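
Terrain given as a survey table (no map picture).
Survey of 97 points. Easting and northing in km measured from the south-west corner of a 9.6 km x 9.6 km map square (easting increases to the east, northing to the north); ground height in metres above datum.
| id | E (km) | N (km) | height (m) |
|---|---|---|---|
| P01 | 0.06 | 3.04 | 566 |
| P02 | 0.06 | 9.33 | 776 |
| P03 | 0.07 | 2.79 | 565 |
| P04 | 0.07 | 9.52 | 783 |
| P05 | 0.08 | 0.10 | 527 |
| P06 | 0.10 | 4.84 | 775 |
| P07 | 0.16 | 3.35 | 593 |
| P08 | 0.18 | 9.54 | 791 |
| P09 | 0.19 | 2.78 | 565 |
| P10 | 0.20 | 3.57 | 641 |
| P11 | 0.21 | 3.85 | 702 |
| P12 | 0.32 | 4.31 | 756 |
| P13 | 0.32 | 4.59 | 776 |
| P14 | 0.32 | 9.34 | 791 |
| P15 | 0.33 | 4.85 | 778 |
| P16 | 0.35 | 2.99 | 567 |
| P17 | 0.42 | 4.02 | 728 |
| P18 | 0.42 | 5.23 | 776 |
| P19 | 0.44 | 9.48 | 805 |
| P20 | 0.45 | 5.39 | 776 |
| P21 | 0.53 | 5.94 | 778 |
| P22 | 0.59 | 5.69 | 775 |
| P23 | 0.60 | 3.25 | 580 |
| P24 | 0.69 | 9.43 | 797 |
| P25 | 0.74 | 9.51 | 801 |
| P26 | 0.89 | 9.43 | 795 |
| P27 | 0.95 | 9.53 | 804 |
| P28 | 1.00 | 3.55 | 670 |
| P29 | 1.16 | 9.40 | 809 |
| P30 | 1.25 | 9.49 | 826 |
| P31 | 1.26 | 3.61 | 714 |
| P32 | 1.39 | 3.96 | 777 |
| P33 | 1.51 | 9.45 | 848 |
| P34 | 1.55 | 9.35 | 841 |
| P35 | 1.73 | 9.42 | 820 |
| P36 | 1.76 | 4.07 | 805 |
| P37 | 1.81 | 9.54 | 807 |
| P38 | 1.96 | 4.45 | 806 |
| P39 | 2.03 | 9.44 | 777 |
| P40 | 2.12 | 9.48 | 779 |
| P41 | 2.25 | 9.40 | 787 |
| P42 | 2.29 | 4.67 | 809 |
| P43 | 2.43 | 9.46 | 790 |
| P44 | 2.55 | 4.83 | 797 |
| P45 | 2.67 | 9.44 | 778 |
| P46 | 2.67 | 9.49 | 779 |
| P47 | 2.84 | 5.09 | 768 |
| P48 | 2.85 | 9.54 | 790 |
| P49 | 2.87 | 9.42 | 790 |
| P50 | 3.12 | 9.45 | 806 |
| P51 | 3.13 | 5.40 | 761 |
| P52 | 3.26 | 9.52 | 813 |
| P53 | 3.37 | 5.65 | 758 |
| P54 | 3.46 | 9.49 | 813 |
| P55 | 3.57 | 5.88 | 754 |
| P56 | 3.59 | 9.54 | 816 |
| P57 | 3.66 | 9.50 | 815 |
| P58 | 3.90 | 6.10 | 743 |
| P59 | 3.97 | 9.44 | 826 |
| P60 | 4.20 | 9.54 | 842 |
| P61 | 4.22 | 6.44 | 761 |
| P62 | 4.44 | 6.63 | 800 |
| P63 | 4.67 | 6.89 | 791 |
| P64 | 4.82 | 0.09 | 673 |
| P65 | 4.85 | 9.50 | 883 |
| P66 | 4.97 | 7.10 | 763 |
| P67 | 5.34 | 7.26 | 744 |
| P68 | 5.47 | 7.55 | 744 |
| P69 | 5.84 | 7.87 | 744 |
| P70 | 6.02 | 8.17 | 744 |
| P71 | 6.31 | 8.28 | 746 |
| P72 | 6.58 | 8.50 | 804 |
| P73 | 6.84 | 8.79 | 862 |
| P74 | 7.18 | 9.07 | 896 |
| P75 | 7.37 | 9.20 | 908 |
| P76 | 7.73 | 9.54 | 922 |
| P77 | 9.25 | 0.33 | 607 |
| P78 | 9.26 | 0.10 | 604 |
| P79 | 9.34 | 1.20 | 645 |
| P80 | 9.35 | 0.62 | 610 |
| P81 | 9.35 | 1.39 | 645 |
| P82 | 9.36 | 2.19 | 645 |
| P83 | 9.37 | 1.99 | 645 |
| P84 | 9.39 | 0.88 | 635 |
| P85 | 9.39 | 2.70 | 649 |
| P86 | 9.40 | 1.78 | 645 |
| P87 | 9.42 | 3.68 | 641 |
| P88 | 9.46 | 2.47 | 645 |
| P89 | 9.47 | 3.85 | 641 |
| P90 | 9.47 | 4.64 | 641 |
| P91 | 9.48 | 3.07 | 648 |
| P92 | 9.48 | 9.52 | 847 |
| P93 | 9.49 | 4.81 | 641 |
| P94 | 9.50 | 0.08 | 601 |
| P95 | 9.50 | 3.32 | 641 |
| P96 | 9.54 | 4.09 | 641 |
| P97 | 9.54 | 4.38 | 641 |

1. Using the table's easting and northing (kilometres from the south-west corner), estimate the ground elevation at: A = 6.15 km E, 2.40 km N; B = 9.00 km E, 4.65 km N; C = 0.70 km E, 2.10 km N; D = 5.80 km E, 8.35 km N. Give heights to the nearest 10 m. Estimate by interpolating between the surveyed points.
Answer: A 690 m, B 640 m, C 590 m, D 750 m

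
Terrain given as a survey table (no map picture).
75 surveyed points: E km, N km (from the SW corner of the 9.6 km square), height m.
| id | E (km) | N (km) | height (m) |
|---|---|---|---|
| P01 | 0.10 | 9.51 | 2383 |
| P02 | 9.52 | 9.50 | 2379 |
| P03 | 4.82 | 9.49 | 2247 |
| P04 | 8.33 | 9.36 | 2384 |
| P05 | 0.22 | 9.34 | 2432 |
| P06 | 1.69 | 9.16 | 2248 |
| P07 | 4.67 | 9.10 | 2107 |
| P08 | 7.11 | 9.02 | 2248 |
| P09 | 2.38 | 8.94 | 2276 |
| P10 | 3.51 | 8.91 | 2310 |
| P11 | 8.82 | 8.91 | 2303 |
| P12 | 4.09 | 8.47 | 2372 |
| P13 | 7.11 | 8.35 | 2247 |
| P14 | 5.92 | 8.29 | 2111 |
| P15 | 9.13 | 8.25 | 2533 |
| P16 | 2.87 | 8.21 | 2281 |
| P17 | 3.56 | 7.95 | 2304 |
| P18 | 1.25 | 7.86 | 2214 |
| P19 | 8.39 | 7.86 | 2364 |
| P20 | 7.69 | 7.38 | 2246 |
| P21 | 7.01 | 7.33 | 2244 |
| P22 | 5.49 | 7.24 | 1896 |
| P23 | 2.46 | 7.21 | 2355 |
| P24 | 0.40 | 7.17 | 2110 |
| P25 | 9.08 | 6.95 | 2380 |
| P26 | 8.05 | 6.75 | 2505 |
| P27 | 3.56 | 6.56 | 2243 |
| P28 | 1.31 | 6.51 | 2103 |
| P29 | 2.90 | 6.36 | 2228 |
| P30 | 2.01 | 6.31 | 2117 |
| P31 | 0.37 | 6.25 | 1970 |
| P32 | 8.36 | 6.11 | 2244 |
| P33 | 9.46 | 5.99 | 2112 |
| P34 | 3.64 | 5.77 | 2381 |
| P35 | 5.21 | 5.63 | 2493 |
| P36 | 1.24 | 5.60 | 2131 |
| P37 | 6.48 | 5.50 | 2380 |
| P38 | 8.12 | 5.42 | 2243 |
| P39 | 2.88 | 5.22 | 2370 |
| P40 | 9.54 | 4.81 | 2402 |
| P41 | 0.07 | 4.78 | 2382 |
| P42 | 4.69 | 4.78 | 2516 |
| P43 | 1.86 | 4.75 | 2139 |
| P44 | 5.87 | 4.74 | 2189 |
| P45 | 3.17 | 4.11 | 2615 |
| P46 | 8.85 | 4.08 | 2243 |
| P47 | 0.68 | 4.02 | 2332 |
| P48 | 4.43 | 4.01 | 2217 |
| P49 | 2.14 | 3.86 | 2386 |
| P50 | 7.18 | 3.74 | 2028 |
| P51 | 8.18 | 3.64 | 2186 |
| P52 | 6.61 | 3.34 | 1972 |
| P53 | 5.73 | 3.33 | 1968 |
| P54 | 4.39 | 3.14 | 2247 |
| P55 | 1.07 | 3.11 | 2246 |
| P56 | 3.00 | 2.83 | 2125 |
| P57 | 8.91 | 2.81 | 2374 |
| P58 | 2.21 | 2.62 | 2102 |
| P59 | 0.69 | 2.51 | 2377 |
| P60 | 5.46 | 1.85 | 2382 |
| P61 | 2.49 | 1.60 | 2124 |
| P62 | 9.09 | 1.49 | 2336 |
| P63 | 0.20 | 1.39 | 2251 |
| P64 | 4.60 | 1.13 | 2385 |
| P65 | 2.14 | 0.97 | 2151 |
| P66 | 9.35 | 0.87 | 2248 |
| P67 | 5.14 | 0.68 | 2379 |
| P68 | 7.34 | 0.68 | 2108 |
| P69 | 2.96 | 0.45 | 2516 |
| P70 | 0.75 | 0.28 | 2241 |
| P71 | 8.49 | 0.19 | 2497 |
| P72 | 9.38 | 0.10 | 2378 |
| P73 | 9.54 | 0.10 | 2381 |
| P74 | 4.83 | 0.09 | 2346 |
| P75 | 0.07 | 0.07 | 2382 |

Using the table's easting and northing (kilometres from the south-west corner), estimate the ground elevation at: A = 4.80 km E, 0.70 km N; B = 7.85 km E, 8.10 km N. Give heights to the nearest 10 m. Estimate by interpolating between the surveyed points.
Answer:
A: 2380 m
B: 2380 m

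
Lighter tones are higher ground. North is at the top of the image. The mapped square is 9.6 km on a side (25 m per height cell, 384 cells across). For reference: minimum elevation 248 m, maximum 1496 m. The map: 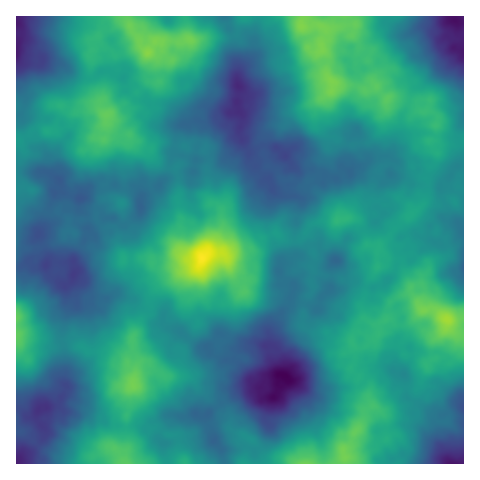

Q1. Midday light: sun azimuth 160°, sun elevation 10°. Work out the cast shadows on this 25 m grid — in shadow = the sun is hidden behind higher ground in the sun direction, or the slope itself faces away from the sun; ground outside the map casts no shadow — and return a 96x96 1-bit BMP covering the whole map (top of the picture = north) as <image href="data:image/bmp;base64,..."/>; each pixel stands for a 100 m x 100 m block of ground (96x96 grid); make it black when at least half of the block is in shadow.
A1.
<image width="96" height="96" href="data:image/bmp;base64,Qk2+BAAAAAAAAD4AAAAoAAAAYAAAAGAAAAABAAEAAAAAAIAEAAATCwAAEwsAAAIAAAAAAAAA////AAAAAAA3OAAAcGP6H/AAwAAY/AIf//////gAAAAZ/4Af//////gAAAAH/4Ef//+f//wAAAAH//+P+/8P//4AAAAH///48OYf//8AAAAP///w8Ab///8AAABP///h/gH///+AYABv//8B/x/////AAABv//4B/9/////AAAAP//wB/n/////AAAAP//gAxD/////AAAAP//AAAB/////jAAAP/+AAAB/////ngAAH/+AAAA/////hAAAD//AAAA/////wAAAB//gAAA/////2AAAB//8AAAf////+OAAB//+AAAP///xwOAAB///A8AH///wQAAAA/3/B/gD///gAAAAAfv/B88z///EAAAAAGH/f5+B//8AABwAAAH8/w8D//8AAB4AAAP8/w4D//7wABgAADf8f+AD//jwAAAAAH/8feAD//nwAAAAAP/+OcAB//A8AAAAAf//HoAA/wf8AAMAJ///kAAAfAf8AAcAP///gAAAIO/+MAAAP///gAAAAOf/+EDjN///wAAAAO///AD/o///gAAAAP//+AX/w///gAAAAPf//C//5///AAAAAGf//j/////+AAAAAHP//7/////8AAAAAHH////////8AAAAACH/v//////4AAAAAAD/D//////wAAAAAAj+D//7///gAAAAAAD+A//z///ABgAAAAD+Y//j3//QBggAABD4Y//hjv/57ngAAAB4Af/AAP////4AAAAwA//gAB/////wYAADA//gcA/////9wAAH8f+APAf/////wAAH+f8AGgf/////+DAH/P4AA6f//////fAB/D8gA4H//////PgAfBEAAQH////3/n/gfwAAAN3////3////D4AAAJHv///n///+D8AABh/H///n///+AdgAB/6f///j///+APwAB5/////z///+eXgwAwf////7//////hw4AP///////////gg8AB///////////AR8EAh/////////8AR4AAB////////z4gIAAAA////+///54AIAAAA////9////wAAAAAAH///5//+cgAAAAAAD///x/+IAAAAADAAD///5/4AAAAAAHAAH///h/4AAAAAAHAAH//fgHgHgAQCAH6An//fwBABAA4HgH4GP///wAAAAAQP/B4HP//v8AAAAAAP/g8Dv/+f/gAAAAMD/AIAH/4f/AAAAAAD8ADAAegf+wAAAADD4GHwAAAD++AAAASD/+D9AAAD+/gAAAAP///8AAAB//4AAB4D///cAAAD//4ADz+P///JAAAH/fgAB7/////8AAAAGfABgT/////+CAAAAOA/0B/////jAAAAANh/4B/////AAAAAAB9l+H////gAAAAAAMGA+/////AAAAAAOIAAA/////AAAQAAOAAAB////+gAQAAAAaAAB//7/8ACYAAAABgAJ//z/4AAQAAAABgAf//j//wAP/wAAAIAP//j//8Av//4AAAAE//P//8AP//AAAAAAP////4C///gAOOgADn///gH///4APPCAAAI="/>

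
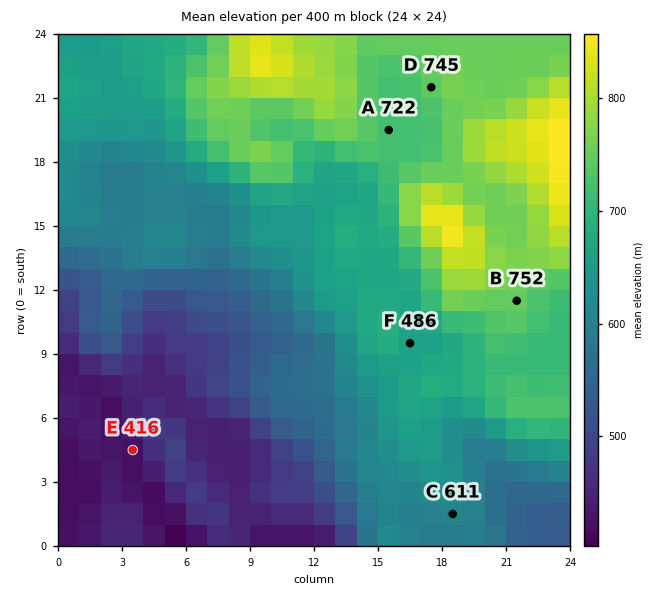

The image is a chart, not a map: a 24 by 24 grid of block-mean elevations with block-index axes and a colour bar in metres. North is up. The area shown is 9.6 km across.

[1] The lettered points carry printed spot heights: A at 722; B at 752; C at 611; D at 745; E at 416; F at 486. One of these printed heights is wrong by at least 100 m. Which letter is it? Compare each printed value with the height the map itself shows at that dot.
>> F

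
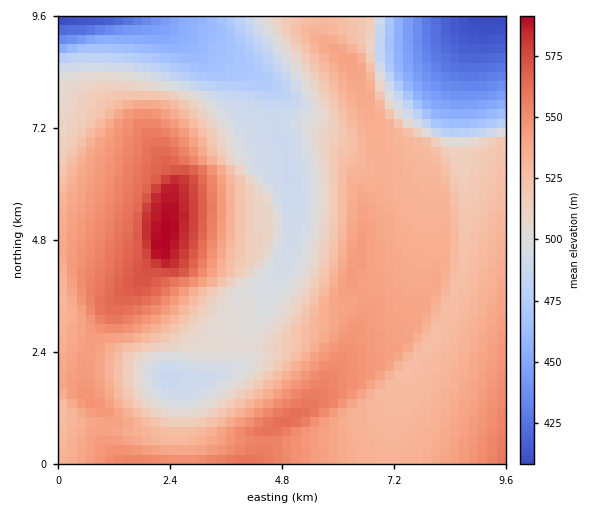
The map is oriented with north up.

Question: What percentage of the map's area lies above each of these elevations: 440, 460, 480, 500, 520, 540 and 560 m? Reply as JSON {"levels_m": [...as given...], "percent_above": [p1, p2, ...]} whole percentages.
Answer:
{"levels_m": [440, 460, 480, 500, 520, 540, 560], "percent_above": [96, 92, 88, 77, 62, 27, 6]}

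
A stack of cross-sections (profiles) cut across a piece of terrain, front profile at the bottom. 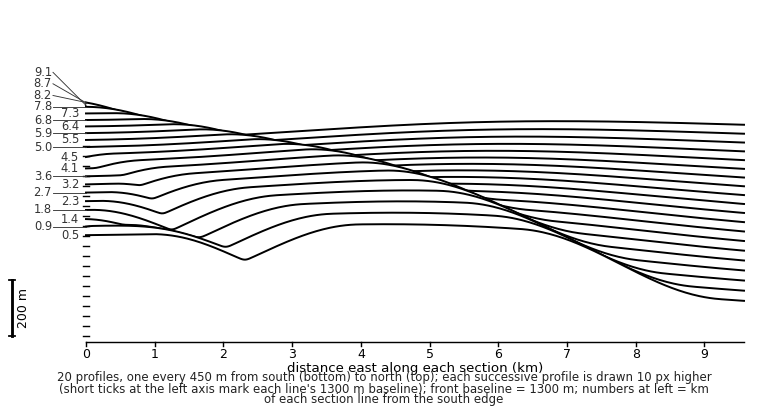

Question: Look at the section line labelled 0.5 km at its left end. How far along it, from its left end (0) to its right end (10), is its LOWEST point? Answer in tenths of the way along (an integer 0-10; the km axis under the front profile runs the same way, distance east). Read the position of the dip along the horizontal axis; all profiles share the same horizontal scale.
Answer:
10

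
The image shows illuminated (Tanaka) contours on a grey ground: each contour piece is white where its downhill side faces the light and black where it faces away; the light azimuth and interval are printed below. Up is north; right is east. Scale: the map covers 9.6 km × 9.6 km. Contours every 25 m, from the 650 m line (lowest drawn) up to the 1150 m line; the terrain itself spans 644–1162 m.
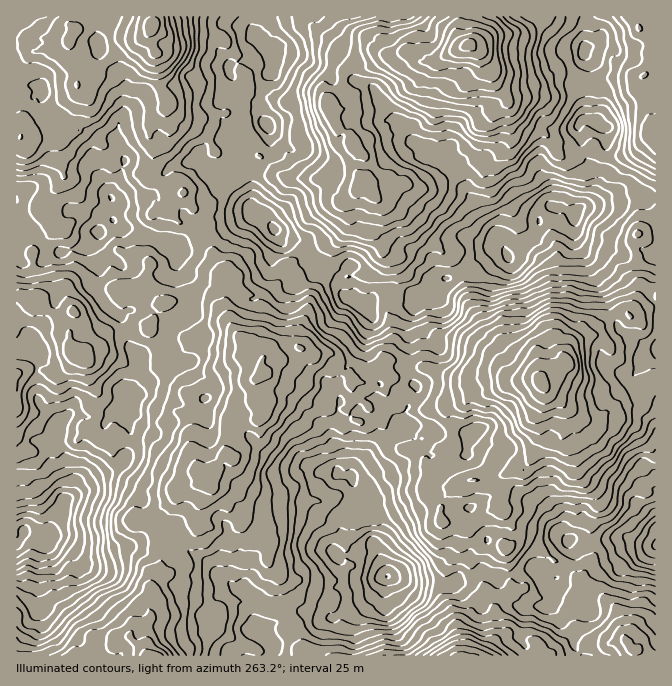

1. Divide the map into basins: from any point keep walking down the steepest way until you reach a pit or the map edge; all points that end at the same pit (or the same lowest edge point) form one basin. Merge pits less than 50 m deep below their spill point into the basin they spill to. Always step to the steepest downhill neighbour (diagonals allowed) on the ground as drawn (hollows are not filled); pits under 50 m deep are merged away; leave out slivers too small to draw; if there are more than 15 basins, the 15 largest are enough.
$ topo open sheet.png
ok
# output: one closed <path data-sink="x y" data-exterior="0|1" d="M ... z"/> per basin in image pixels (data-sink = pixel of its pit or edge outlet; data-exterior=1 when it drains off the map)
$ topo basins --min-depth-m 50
<path data-sink="575 215" data-exterior="0" d="M635 16l-96 0-1 4-13 11-25 3-22 10-10 0-21 10-9 7-18 0-12-8-18 1-9-19 1-19-72 0 1 7 28 25 6 11 9 6-10 8-1 14-14 15 0 6 7 17 15 12 5 11 7 7-4 7 0 11 4 5 0 5-17 20 2 22-9 13-14 10-13 15-5 1-9 9-3 8-10 0-7 3-12 13-3 8-2 27-3 8-7 7 9 6 3 4-2 6 2 9 5-3 7-8 13-10 12-3 27 18 20 8 5 9 2-2 8 2 15-14 5 0 10 9 15-9 8-1 15 0 27 10 13-2 8 2 14-5 15 6 33 2 7-8 13-2 7-3 2-3-3-5 0-7 5-8 8-6 13-5 15-16 10-5 10 0 3 3 5 0 20-10 1-178-12-20-5-20 4-11 13-7 0-32-17-10z"/><path data-sink="17 545" data-exterior="1" d="M205 291l-11 0-17 10-12 2-9 9-6 17-8-3-20 7-12 0-12 13-11 5-5 5-7-3-6-10 0-11 5-12 0-9-7 3-12 0-20-15-11-3-8 1 1 359 129-1-2-5-15-15 6-7 9-4 7-9-3-7 0-8 5-10 0-6 5-7 3-20 9-6 7-10 13-5 4-4 4-7 1-22 10-20 0-6 15-21 3-2 7 4 11-12 13-8 1-20 4-3 0-5-7-15 0-15 7-7-2-8 2-8-29-25-10-19z"/><path data-sink="388 577" data-exterior="0" d="M282 361l-7 0-19 19 0 15 7 15 0 5-4 3-1 20-13 8-11 12-7-4-6 4-3 9-9 10 0 6-10 20-1 22-4 7-4 4-13 5-7 10-9 6-3 20-5 7 0 6-5 10 0 8 3 7-7 9-10 5-5 8 15 13 3 6 315 0-1-28 15-24 6-6 6 1 6 9 1 6 3-10 13-9 0-21-5-17 0-9-2-2-9 3-13 0-6-5-7-14-9-9-18 2-1-16 12-20-13-3-4-11-10-6-2-7-9-9-11-2-16-17-7-14-13-10-8 13-8-3-5-10-2 1-13-1-4-5-1-12-19-7-10-13z"/><path data-sink="655 545" data-exterior="1" d="M655 388l-7 0-5 12-4 4-14 2-10 7-10 1-5 5-20-1-30-25-6-3-1 15-5 12 1 21-10 24-5 7-10 0-10 8 0 16-6 16-6 0-22 12-9 1 8 8 7 14 6 5 13 0 9-3 2 2 0 9 5 17 0 21-13 9-2 10-2 0-3-12-9-4-19 26-2 11 3 21 192-1z"/><path data-sink="98 232" data-exterior="0" d="M149 33l-12 8-12 0-7 3-7 9-3 8-13 10-11 0-3 2-3 9 1 13-6 18-10 14 1 8-2 4-8 2-2-2-36-1 0 157 19 4 20 15 12 0 7-3 0 9-5 12 0 11 4 7 9 6 7-24 15-12 2-5 13-15 5-11 31 14 22-2 12-8 16-2 23 26-4-12 2-25-7-15-5-8-16-15-4-9-14-10-9-11 3-10 9-9-9-2-23-13 2-28 3-8-7-7 0-5 7-12 12-11 1-5-10-14-3-35z"/><path data-sink="272 62" data-exterior="0" d="M308 16l-154 0-5 22 7 15 3 35 9 10 1 7 15 13 23 0 18-5 14 6 4 4 5 15 8 15 22 21 7 4 37 1 23 12 9 0 9-9-4-9 0-11 4-7-7-7-5-11-15-12-7-17 0-6 14-15 1-14 10-8-9-6-6-11-28-25z"/><path data-sink="274 228" data-exterior="0" d="M260 156l-16 12-19 3 1 12-3 7-13 13-17 5 11 12 5 10 5 28 12 22-2 25 4 13 6 14 16 14 8-6 3-8 2-27 3-8 12-13 7-3 10 0 3-8 9-9 5-1 13-15 14-10 9-13-2-22 12-13-13 1-23-12-37-1-7-4z"/>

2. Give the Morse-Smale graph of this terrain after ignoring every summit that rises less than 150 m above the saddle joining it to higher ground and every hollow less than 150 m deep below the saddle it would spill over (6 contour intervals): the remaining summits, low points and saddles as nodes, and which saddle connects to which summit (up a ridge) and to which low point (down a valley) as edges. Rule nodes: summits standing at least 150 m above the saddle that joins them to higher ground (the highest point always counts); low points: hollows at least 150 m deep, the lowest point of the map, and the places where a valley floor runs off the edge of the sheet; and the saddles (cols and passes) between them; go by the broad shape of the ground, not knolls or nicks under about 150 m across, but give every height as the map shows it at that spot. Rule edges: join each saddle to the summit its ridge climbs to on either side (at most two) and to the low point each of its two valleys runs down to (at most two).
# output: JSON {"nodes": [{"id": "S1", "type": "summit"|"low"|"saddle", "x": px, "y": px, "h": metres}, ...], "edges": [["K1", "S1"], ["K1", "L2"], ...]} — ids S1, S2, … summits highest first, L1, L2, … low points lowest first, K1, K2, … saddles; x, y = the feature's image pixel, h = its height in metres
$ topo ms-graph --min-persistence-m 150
{"nodes": [
{"id": "S1", "type": "summit", "x": 468, "y": 45, "h": 1162},
{"id": "S2", "type": "summit", "x": 540, "y": 383, "h": 1143},
{"id": "S3", "type": "summit", "x": 152, "y": 25, "h": 1091},
{"id": "S4", "type": "summit", "x": 152, "y": 655, "h": 1071},
{"id": "S5", "type": "summit", "x": 460, "y": 655, "h": 1065},
{"id": "L1", "type": "low", "x": 17, "y": 545, "h": 644},
{"id": "L2", "type": "low", "x": 655, "y": 547, "h": 645},
{"id": "L3", "type": "low", "x": 388, "y": 577, "h": 649},
{"id": "L4", "type": "low", "x": 575, "y": 215, "h": 687},
{"id": "K1", "type": "saddle", "x": 167, "y": 540, "h": 938},
{"id": "K2", "type": "saddle", "x": 407, "y": 370, "h": 890},
{"id": "K3", "type": "saddle", "x": 127, "y": 332, "h": 884},
{"id": "K4", "type": "saddle", "x": 408, "y": 398, "h": 881},
{"id": "K5", "type": "saddle", "x": 510, "y": 575, "h": 848},
{"id": "K6", "type": "saddle", "x": 247, "y": 133, "h": 839},
{"id": "K7", "type": "saddle", "x": 280, "y": 617, "h": 831},
{"id": "K8", "type": "saddle", "x": 317, "y": 260, "h": 818}],
"edges": [["K1", "S4"], ["K1", "L1"], ["K1", "L3"], ["K2", "S2"], ["K2", "S4"], ["K2", "L4"], ["K3", "S4"], ["K3", "L1"], ["K3", "L4"], ["K4", "S2"], ["K4", "S4"], ["K4", "L3"], ["K4", "L4"], ["K5", "S2"], ["K5", "S5"], ["K5", "L2"], ["K5", "L3"], ["K6", "S1"], ["K6", "S3"], ["K6", "L4"], ["K7", "S4"], ["K7", "S5"], ["K7", "L3"], ["K8", "S1"], ["K8", "S4"], ["K8", "L4"]]}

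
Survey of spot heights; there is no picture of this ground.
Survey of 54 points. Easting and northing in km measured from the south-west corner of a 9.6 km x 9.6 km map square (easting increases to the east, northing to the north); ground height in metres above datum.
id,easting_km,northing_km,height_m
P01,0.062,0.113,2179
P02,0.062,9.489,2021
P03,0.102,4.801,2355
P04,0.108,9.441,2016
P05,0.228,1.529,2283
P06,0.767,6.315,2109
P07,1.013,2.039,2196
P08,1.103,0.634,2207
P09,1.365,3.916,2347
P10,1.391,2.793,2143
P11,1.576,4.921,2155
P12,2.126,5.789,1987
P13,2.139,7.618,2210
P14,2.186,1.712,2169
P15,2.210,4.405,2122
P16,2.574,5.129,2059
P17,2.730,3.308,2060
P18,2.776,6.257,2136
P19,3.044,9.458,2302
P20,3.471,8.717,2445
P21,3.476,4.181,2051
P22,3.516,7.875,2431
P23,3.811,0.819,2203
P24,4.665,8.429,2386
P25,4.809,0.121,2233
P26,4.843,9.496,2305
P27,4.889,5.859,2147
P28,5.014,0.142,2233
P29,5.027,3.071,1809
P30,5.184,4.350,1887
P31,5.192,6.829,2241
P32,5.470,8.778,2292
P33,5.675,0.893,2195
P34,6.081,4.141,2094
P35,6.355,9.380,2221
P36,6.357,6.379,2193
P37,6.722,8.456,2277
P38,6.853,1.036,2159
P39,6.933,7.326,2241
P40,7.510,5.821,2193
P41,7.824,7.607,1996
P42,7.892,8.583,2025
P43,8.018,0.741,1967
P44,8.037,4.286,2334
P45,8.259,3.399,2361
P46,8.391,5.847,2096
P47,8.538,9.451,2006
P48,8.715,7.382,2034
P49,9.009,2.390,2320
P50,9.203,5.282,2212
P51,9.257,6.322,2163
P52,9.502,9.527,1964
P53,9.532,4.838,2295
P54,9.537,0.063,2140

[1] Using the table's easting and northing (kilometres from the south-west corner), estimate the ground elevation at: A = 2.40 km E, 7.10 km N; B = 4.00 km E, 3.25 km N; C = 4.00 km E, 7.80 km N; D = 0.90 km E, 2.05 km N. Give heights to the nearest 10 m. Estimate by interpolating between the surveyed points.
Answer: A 2230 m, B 1950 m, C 2450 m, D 2210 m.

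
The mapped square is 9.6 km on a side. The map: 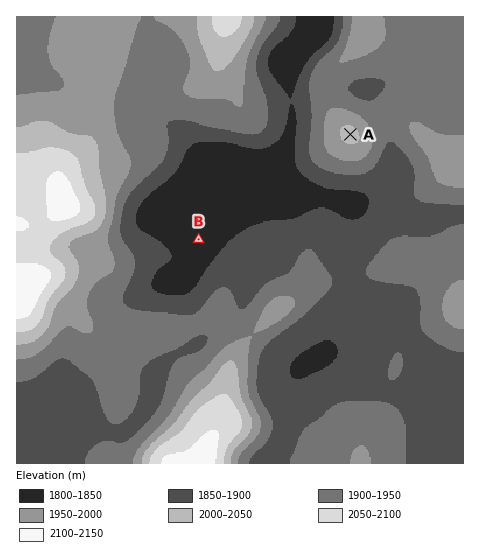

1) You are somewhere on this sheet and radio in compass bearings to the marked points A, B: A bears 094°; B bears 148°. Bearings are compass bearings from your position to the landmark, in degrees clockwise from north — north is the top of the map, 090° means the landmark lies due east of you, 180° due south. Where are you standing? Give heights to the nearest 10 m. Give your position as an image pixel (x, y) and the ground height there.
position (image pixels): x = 123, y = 119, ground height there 1930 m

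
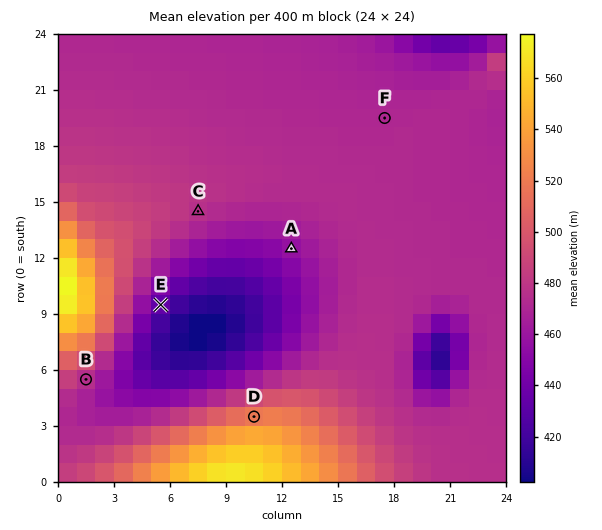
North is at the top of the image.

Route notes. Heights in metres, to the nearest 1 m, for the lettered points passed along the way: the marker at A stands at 457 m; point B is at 475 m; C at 477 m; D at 519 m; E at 434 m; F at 471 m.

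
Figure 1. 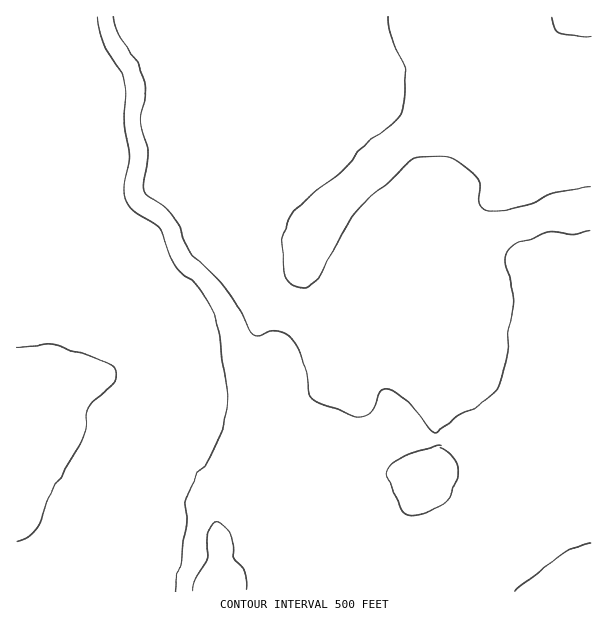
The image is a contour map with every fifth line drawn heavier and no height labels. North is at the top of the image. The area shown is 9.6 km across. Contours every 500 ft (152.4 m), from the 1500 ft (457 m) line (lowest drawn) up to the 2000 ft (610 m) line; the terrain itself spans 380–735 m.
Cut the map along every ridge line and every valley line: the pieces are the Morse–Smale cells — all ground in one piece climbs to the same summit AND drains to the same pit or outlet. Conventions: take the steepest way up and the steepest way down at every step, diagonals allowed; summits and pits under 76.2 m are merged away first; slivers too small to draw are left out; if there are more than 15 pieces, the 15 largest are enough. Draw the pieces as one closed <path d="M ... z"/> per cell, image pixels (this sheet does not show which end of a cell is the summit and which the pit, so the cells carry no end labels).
<path d="M362 16l-346 1 0 252 107 1 6-4 14-1 7 5 10 15 3 6 1 241 0-38 44-107 2-2 44-5-2-14 0-15 6-27 0-22-11-30 0-6 9-18 3-30 9-21 20-21 18-12 10-9 8-20 0-13 12-26 31-25 1-8z"/><path d="M143 265l-14 1-6 4-107 0 1 322 126 0 19-28 2-13-1-260-13-21z"/><path d="M560 272l-6 4-12 12-7 26 0 19 1 6 11 14-1 6-16 16-12 24-30 29-5 8-45 4-2 22-4 12-6 7-22-5-24-8-7-7-3-9 0-11-2-2-14 3-19 0-16 13 1 3 18 14 14 4-8 7-4 20 2 39-6 50 256-1 0-288-17-19z"/><path d="M443 114l-6 0-20 18-24 16-24 26-18 13-35 41-10 23-4 9 0 12 5 25 3 6 0 11-15 10 15 18 35 34 32-15 26-7 1-10 5-9-25-10-12-13-10-19 0-17 32-49 25-22 6-3 10 3 39 35 14-2 18-9 22-6 21-9 43-7-1-49-27-1-84-36z"/><path d="M483 16l-121 1 6 51-5 6-18 12-9 10-11 21-1 18-8 20-10 9-18 12-20 21-9 21-3 30-9 18 5 10 28 26 14 22 16-10 0-11-3-6-5-25 0-12 14-32 35-41 18-13 24-26 24-16 20-18 34 4 90 38 3-1-12-9-36-14-23-22-11-14-4-10 0-8 6-22z"/><path d="M428 202l-9 3-25 22-32 49 0 17 10 19 12 13 25 10-7 20-25 6-33 16 17 30 8 32 18 0 11-5 9 0 12 5 16 0 4-46-9-7 22 0 10-2 13-9-1-15-16-17-17-11-20-3 20-7 7-7 8-16 12-13 19-5-11-39-33-31z"/><path d="M591 208l-42 6-21 9-22 6-18 9-13 2 5 9 2 20 5 12-19 5-12 13-8 16-7 7-20 7 16 2 13 6 20 19 5 9 0 10-4 4-19 7-19 1 6 6-3 26 1 20 46-3 5-8 30-29 12-24 17-19 0-3-11-14-1-25 6-23 13-15 6-4 3 2 29 28z"/><path d="M591 16l-107 1 0 39-6 22 0 8 4 10 11 14 23 22 36 14 20 12 20 0z"/><path d="M254 380l-44 5-2 2-44 107-1 66-5 10-14 20 0 2 68-1 5-18 0-49-3-21 8-20 19-30 13-30z"/><path d="M272 418l-14 0-4 2-2 12-11 21-24 39-3 11 3 21 0 49-4 19 79-1 3-24-1-13-11-44-12-31z"/><path d="M294 324l-6 6-10 17-4 18-2 52 3 3 21 0 0 12 5 9 17 16 8-9 9-6 19 0 14-3 0-4-7-28-17-32-34-33z"/><path d="M318 457l-16 17-26 15 7 21 11 44 1 13-3 12 1 13 42 0 5-23 0-66 4-20 8-7-14-4z"/><path d="M249 272l9 30 0 22-6 27 1 24 2 5 7 1 11 25 1-41 4-18 16-24-14-21-14-12z"/><path d="M407 434l-9 0-11 5-18 0 4 22 13 9 28 10 12 1 6-7 4-12 2-22-19-1z"/><path d="M273 418l-2 17 0 44 3 9 2 0 26-14 16-18-17-15-5-9 0-12z"/>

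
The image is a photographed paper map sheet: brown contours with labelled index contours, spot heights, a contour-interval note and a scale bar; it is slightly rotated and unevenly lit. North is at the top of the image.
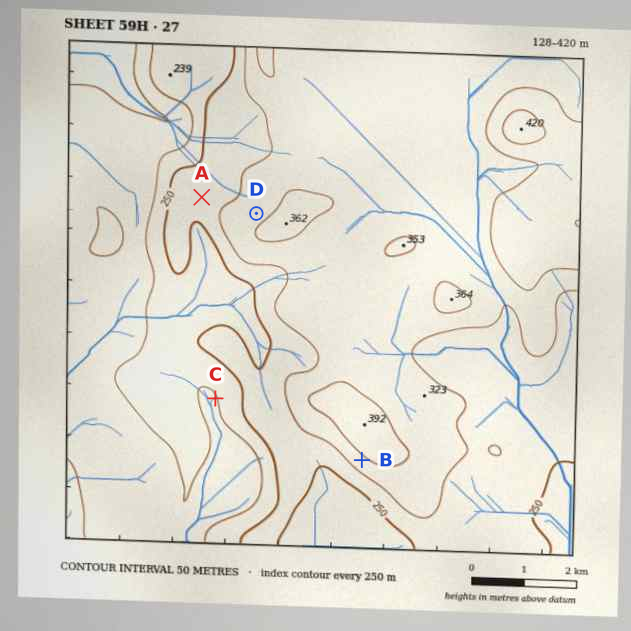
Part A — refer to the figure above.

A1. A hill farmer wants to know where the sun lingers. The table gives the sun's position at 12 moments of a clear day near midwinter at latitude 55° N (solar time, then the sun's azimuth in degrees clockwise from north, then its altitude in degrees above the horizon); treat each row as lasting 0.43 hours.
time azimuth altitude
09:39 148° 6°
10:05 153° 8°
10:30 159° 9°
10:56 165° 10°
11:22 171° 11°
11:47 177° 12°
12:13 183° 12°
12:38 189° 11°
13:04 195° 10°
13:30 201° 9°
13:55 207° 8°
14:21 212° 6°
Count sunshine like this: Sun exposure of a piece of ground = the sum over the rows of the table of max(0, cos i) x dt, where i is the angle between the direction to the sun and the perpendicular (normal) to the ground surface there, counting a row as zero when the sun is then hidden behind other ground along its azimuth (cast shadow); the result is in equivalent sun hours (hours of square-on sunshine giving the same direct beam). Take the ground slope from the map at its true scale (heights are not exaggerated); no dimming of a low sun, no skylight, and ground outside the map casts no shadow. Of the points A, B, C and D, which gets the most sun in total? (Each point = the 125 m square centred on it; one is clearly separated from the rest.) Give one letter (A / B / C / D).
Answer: B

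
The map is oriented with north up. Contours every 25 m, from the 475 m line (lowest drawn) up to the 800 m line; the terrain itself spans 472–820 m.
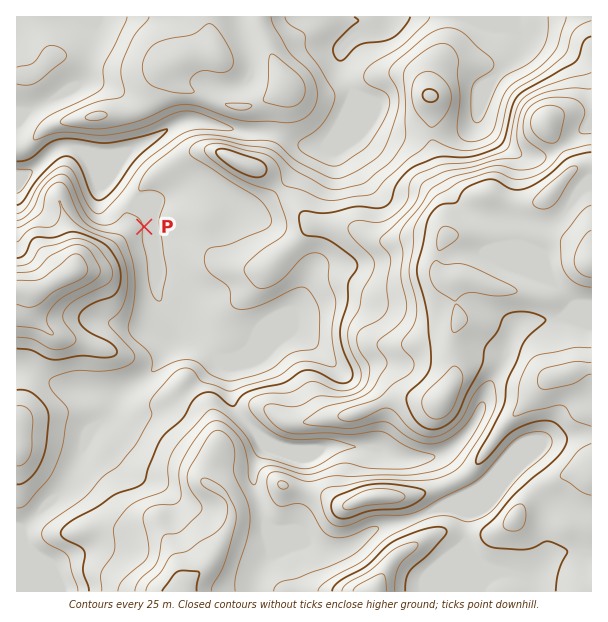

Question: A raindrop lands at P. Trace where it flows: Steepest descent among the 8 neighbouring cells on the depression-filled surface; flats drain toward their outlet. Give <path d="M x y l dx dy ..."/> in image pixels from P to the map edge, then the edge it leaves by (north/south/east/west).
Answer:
<path d="M144 227l2 0 0-18-30-30-12 0-30-30-6-3-9 1-3 3-2 0-18 18-1 0-5 5-3-2-10 0"/>
exit: west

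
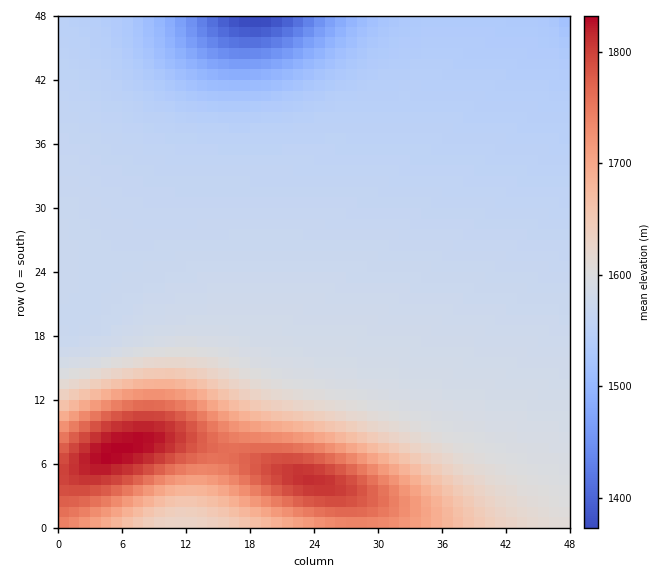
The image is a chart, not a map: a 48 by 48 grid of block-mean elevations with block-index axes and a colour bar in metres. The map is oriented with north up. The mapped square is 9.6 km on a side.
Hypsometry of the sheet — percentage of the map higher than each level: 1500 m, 96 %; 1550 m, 80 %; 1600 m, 25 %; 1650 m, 17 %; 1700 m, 13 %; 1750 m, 8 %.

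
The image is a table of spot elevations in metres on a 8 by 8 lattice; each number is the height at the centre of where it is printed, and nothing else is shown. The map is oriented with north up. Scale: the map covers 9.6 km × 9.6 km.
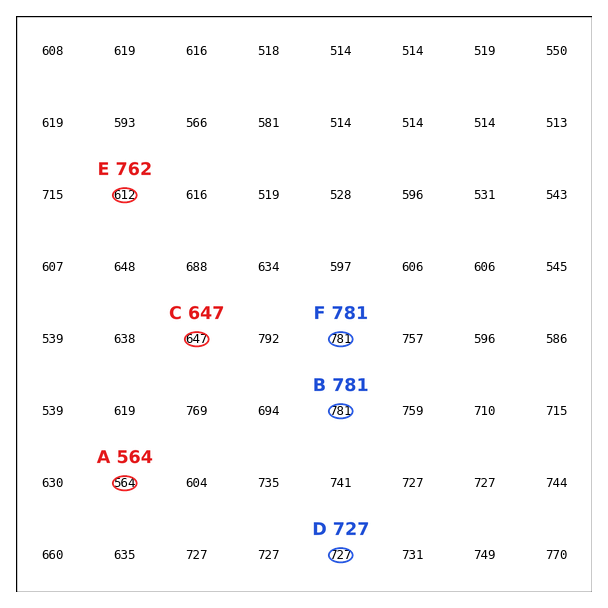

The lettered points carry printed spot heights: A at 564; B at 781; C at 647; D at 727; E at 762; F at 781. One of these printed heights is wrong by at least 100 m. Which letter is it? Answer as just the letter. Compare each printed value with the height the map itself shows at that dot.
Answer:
E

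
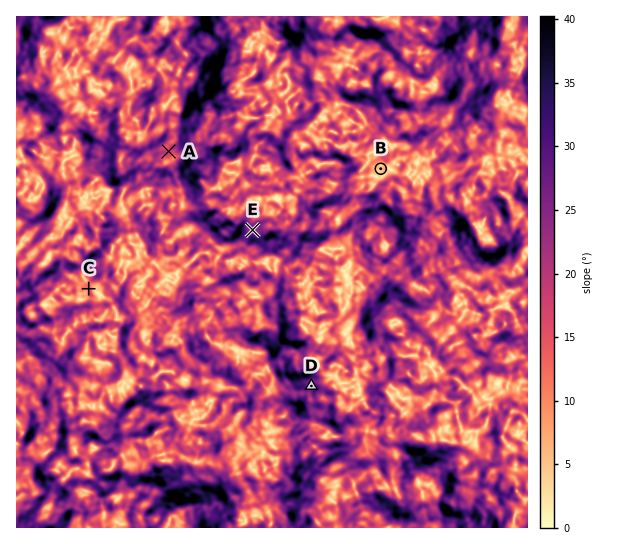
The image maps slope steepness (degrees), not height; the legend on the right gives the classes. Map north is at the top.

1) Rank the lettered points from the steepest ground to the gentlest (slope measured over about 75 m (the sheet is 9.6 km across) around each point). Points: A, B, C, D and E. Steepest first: D E A C B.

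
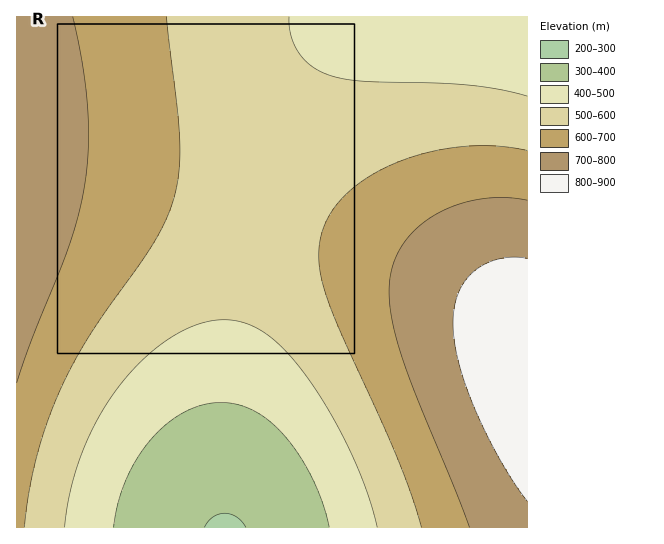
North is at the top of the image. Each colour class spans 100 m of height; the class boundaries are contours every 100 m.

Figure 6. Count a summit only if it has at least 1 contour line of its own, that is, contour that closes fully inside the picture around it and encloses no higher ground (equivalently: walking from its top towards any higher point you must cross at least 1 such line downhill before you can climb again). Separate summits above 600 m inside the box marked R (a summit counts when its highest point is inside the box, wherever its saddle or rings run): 0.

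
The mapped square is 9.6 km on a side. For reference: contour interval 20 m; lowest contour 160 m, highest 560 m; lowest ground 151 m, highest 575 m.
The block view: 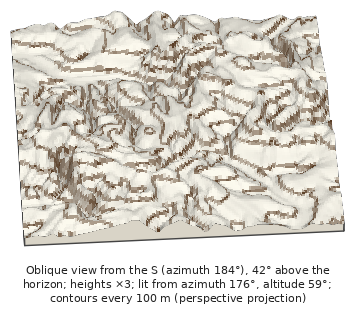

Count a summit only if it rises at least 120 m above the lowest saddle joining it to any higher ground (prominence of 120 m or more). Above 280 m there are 2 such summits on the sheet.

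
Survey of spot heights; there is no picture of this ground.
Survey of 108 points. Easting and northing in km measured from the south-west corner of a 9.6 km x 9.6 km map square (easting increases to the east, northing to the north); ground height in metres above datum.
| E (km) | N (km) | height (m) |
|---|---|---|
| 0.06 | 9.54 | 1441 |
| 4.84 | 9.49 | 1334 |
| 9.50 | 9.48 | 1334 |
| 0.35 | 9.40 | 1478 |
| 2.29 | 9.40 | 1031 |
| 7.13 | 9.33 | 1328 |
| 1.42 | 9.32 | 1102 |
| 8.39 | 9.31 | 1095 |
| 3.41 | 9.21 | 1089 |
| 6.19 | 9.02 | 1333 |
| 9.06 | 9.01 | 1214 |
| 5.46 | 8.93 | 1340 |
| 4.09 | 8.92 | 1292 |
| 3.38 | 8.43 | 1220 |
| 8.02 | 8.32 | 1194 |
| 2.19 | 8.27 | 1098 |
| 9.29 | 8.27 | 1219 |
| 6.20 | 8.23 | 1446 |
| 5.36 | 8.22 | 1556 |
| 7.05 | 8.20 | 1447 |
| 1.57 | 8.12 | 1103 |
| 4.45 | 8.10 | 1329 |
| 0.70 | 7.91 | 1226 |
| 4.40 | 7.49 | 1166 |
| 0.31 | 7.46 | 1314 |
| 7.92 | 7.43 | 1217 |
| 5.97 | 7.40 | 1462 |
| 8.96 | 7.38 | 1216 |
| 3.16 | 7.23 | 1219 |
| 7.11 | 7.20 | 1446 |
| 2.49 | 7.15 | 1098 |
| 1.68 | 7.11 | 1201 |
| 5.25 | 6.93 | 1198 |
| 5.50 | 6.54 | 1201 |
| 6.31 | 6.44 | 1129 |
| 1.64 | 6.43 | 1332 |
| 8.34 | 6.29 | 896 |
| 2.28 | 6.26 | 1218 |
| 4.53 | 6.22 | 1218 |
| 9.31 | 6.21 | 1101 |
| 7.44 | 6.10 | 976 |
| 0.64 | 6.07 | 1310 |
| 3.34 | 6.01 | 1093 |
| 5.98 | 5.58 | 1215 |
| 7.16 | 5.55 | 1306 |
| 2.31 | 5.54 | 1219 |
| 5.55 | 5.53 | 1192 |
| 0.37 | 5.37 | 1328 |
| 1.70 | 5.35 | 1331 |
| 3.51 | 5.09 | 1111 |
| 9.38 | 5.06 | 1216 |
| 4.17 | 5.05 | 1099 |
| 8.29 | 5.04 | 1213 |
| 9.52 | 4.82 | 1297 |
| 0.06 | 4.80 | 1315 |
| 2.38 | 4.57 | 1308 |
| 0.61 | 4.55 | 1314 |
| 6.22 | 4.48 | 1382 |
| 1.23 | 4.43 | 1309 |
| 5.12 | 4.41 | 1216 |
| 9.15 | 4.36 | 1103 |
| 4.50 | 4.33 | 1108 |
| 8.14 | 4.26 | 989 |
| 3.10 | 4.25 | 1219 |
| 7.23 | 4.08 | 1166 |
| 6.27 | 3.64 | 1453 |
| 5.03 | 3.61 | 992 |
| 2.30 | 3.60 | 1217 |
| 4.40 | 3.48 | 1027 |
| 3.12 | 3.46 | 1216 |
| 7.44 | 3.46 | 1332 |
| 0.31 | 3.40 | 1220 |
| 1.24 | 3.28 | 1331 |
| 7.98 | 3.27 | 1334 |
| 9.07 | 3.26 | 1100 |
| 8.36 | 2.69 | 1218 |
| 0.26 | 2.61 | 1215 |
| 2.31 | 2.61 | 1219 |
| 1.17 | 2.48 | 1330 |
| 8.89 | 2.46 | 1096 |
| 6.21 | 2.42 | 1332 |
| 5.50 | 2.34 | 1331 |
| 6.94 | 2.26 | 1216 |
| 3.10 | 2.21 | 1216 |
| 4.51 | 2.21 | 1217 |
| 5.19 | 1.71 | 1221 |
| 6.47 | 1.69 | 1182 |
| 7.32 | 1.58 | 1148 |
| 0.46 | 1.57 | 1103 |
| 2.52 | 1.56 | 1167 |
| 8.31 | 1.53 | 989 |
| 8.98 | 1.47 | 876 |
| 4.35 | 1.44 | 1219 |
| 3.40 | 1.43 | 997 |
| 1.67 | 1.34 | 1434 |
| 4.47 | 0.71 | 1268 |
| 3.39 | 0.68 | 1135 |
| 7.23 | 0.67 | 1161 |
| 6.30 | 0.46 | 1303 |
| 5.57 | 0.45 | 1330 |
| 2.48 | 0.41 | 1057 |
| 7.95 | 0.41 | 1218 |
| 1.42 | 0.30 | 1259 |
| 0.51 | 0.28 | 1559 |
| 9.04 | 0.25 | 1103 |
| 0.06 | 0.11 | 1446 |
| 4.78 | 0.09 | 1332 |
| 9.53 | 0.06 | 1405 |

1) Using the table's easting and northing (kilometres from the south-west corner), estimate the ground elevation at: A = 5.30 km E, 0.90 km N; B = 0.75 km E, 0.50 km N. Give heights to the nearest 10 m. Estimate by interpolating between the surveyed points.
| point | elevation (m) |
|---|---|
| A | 1220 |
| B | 1450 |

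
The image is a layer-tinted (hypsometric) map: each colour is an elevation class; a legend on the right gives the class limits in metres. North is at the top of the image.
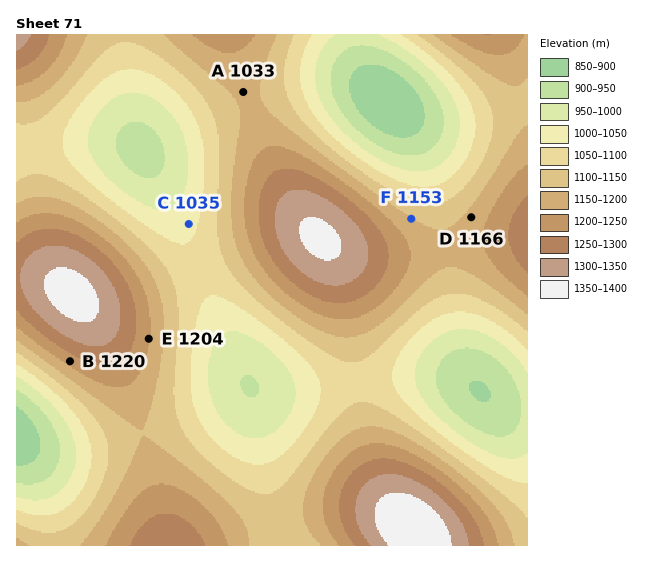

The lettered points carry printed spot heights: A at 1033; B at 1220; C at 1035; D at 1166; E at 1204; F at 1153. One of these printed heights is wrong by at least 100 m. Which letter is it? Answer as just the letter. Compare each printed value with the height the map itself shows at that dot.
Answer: A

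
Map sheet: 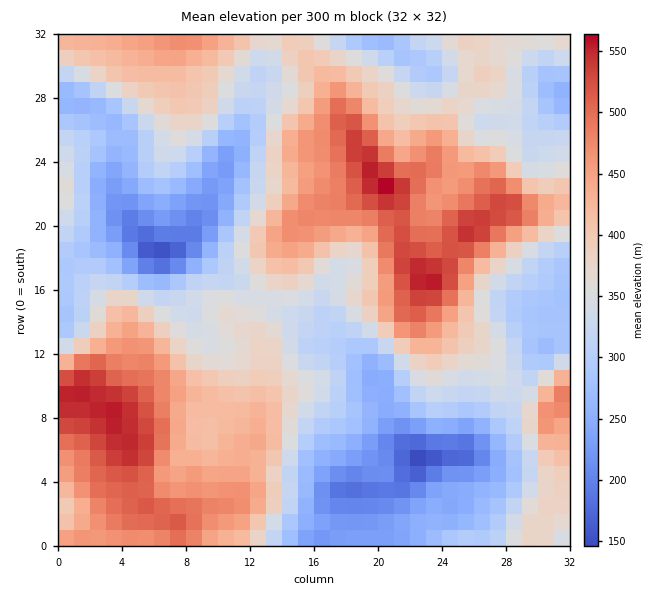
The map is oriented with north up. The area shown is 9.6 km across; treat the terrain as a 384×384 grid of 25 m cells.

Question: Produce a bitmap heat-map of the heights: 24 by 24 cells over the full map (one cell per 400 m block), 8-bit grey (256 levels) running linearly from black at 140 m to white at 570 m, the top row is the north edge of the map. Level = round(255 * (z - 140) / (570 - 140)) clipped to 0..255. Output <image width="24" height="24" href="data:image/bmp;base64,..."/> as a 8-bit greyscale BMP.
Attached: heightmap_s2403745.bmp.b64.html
<image width="24" height="24" href="data:image/bmp;base64,Qk12BgAAAAAAADYEAAAoAAAAGAAAABgAAAABAAgAAAAAAEACAAATCwAAEwsAAAABAAAAAAAAAAAAAAEBAQACAgIAAwMDAAQEBAAFBQUABgYGAAcHBwAICAgACQkJAAoKCgALCwsADAwMAA0NDQAODg4ADw8PABAQEAAREREAEhISABMTEwAUFBQAFRUVABYWFgAXFxcAGBgYABkZGQAaGhoAGxsbABwcHAAdHR0AHh4eAB8fHwAgICAAISEhACIiIgAjIyMAJCQkACUlJQAmJiYAJycnACgoKAApKSkAKioqACsrKwAsLCwALS0tAC4uLgAvLy8AMDAwADExMQAyMjIAMzMzADQ0NAA1NTUANjY2ADc3NwA4ODgAOTk5ADo6OgA7OzsAPDw8AD09PQA+Pj4APz8/AEBAQABBQUEAQkJCAENDQwBEREQARUVFAEZGRgBHR0cASEhIAElJSQBKSkoAS0tLAExMTABNTU0ATk5OAE9PTwBQUFAAUVFRAFJSUgBTU1MAVFRUAFVVVQBWVlYAV1dXAFhYWABZWVkAWlpaAFtbWwBcXFwAXV1dAF5eXgBfX18AYGBgAGFhYQBiYmIAY2NjAGRkZABlZWUAZmZmAGdnZwBoaGgAaWlpAGpqagBra2sAbGxsAG1tbQBubm4Ab29vAHBwcABxcXEAcnJyAHNzcwB0dHQAdXV1AHZ2dgB3d3cAeHh4AHl5eQB6enoAe3t7AHx8fAB9fX0Afn5+AH9/fwCAgIAAgYGBAIKCggCDg4MAhISEAIWFhQCGhoYAh4eHAIiIiACJiYkAioqKAIuLiwCMjIwAjY2NAI6OjgCPj48AkJCQAJGRkQCSkpIAk5OTAJSUlACVlZUAlpaWAJeXlwCYmJgAmZmZAJqamgCbm5sAnJycAJ2dnQCenp4An5+fAKCgoAChoaEAoqKiAKOjowCkpKQApaWlAKampgCnp6cAqKioAKmpqQCqqqoAq6urAKysrACtra0Arq6uAK+vrwCwsLAAsbGxALKysgCzs7MAtLS0ALW1tQC2trYAt7e3ALi4uAC5ubkAurq6ALu7uwC8vLwAvb29AL6+vgC/v78AwMDAAMHBwQDCwsIAw8PDAMTExADFxcUAxsbGAMfHxwDIyMgAycnJAMrKygDLy8sAzMzMAM3NzQDOzs4Az8/PANDQ0ADR0dEA0tLSANPT0wDU1NQA1dXVANbW1gDX19cA2NjYANnZ2QDa2toA29vbANzc3ADd3d0A3t7eAN/f3wDg4OAA4eHhAOLi4gDj4+MA5OTkAOXl5QDm5uYA5+fnAOjo6ADp6ekA6urqAOvr6wDs7OwA7e3tAO7u7gDv7+8A8PDwAPHx8QDy8vIA8/PzAPT09AD19fUA9vb2APf39wD4+PgA+fn5APr6+gD7+/sA/Pz8AP39/QD+/v4A////ALa+w8jI1cizq4ldPjQ1Njc+SlVaYIGOgJy70dvd3NPGwKNySDErLDE7Qj5IVnSNjanK2N3Sw8XCxLGBTykbHR4kNz1DS2CFkb7U4eXOtbmztah9UTgrKigPGCksPlV+l8zb7fLds6ipsLCOXEhBMiINDxUcPlyLqeTr9PDguaSlq7CUbFlTRTErOzk5UmmluPLz9u3Xt6alpqqXe2lbSEBQYl9caG+jyvDy59/Qu6efmJyRgnVaQkRmeXNwdnCAu77d0cvHqI6HiJGIcmpZRVCAkomBfmxceHScuMCykH59ho+DaGJcXHypr56QgWVQU1d4pK+TfXWCiIZ4bGRpf7DVyauRdFxVVFlvjY1xbnaBfHp6d21/l8Lj5cmSa1tWU1pmZVRCTWJoboWTjHZ8kMTu9t+kfWleVVlWTSsOFThbeJqtp45/lNDs5uPHoYFoW2VOOh0XHCNIdJ++wbapr9rf1eXsz6+Se3JSMSQzLyY2YIq1yMfKz+HXx9ro59+/o35QNDhIQjU0UnadvsnS6vfewcDQ4NCqpXdRO0liXkk0RnKct8PX8uvYz7zExZd7hHBdSk9sdWA/QGuivsfg7cO3yredlHpvdGBYTFNxhoFhTGOYuMjj1aWhraB6d3VoZkpIUG6Ml5aAYmaCnMLWsJOIiZB/eXZfTVFjgJWcoJuLcWt4kLGzmYx0aXqPjHdXR4GUoamsraSYf2p9m6CUhG5aWnSNjHpgYaeqrrS7wr6vnoWOloFoV09ebYWPiIR9gw=="/>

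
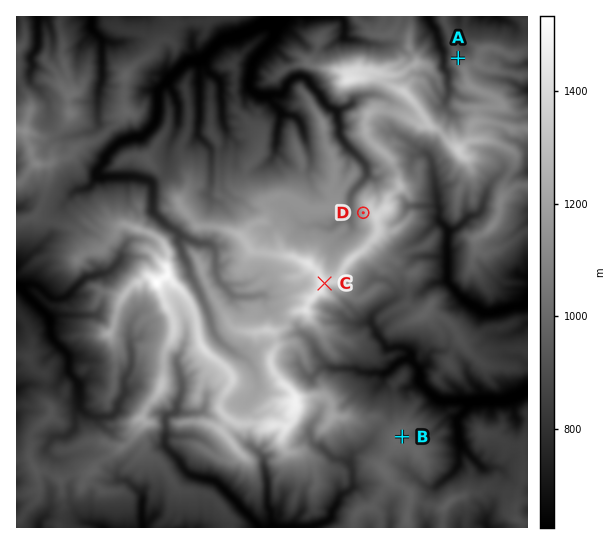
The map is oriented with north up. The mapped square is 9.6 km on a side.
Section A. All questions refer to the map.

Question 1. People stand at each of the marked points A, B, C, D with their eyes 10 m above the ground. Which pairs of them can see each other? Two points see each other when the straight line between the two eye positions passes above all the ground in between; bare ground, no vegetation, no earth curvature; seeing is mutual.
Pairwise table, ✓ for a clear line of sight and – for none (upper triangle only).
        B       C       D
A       –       –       –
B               ✓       –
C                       ✓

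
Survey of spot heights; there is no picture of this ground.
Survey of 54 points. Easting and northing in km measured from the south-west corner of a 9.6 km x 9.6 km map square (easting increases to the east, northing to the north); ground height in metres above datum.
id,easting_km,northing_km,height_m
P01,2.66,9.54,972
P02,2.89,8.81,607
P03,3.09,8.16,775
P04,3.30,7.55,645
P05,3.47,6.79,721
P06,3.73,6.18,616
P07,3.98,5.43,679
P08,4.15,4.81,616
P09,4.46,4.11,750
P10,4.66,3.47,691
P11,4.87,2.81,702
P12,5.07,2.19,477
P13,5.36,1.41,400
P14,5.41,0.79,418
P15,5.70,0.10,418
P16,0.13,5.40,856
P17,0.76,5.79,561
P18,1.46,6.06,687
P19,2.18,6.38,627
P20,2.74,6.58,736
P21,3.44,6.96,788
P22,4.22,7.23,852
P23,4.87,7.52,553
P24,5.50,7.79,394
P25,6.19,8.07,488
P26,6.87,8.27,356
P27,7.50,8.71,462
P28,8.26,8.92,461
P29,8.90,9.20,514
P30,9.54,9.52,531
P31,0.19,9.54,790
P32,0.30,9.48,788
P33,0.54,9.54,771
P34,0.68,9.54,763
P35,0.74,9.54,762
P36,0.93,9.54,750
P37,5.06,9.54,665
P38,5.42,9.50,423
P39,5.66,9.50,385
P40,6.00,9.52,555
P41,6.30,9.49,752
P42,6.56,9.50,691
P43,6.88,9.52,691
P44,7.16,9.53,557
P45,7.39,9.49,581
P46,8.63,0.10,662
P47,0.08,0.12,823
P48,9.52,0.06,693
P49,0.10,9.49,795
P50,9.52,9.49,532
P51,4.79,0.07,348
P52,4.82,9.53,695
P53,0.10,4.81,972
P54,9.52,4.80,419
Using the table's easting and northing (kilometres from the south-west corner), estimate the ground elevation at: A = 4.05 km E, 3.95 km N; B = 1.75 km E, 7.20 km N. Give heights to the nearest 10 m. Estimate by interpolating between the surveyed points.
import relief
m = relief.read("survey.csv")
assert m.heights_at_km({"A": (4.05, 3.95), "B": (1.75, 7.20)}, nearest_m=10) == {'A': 770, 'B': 760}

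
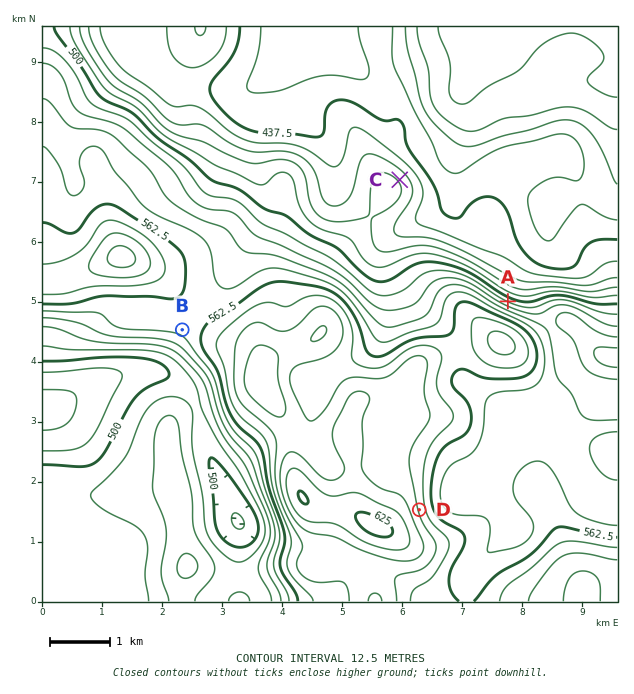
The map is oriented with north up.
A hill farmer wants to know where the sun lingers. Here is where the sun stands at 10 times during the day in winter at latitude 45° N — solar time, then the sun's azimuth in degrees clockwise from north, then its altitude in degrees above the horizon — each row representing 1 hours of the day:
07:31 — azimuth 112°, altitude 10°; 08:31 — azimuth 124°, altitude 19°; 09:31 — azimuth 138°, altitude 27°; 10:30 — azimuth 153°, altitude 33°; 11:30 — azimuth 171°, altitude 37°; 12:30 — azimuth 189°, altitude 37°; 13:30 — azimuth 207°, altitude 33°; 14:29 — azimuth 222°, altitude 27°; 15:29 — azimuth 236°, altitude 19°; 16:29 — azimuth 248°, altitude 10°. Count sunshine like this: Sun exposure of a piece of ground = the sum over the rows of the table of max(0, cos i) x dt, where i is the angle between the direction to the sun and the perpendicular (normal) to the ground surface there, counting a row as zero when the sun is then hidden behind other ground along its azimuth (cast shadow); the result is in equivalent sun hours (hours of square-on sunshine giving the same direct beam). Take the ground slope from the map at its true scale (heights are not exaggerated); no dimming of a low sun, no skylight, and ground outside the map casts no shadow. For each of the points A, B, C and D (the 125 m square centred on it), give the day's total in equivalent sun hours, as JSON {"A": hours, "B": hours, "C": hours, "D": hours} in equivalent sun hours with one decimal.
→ {"A": 3.1, "B": 4.4, "C": 3.9, "D": 4.0}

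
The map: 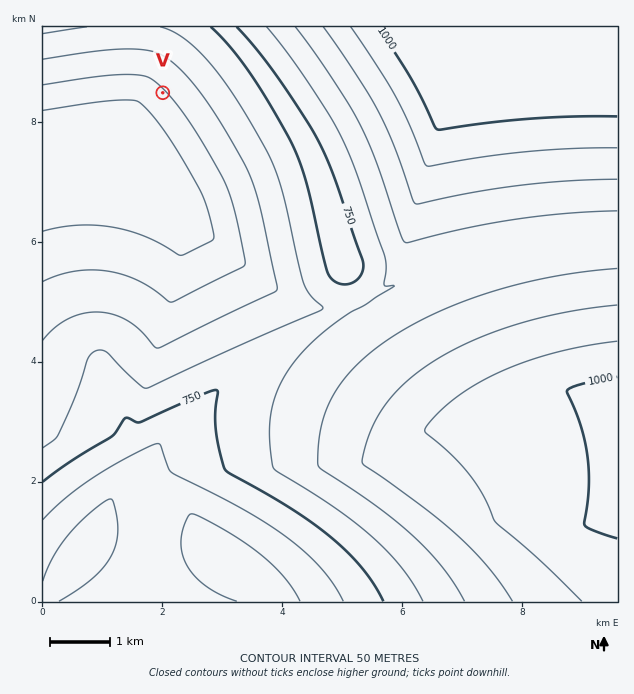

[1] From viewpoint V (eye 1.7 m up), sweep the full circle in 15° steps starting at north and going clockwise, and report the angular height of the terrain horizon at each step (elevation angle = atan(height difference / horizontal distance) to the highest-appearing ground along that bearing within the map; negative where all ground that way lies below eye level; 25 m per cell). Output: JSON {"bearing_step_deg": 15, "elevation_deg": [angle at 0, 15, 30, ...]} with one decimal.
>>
{"bearing_step_deg": 15, "elevation_deg": [-5.2, -6.0, -6.5, -6.3, -2.3, 1.7, 1.4, 0.6, 0.4, 0.5, 0.9, 2.6, 4.1, 5.3, 6.1, 6.4, 6.1, 5.3, 4.1, 2.6, 1.0, -0.7, -2.4, -3.9]}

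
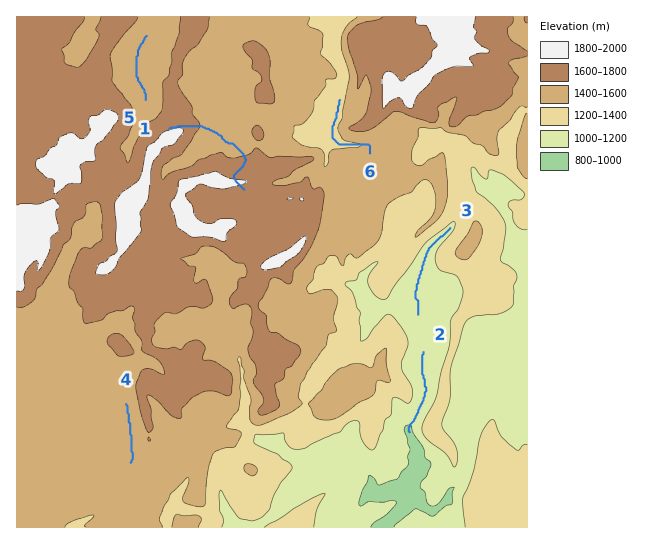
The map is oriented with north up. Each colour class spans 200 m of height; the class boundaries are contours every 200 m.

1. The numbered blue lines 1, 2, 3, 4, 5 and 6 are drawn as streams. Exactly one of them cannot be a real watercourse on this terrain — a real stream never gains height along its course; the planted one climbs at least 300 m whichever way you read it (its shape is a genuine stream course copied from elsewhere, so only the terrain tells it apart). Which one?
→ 1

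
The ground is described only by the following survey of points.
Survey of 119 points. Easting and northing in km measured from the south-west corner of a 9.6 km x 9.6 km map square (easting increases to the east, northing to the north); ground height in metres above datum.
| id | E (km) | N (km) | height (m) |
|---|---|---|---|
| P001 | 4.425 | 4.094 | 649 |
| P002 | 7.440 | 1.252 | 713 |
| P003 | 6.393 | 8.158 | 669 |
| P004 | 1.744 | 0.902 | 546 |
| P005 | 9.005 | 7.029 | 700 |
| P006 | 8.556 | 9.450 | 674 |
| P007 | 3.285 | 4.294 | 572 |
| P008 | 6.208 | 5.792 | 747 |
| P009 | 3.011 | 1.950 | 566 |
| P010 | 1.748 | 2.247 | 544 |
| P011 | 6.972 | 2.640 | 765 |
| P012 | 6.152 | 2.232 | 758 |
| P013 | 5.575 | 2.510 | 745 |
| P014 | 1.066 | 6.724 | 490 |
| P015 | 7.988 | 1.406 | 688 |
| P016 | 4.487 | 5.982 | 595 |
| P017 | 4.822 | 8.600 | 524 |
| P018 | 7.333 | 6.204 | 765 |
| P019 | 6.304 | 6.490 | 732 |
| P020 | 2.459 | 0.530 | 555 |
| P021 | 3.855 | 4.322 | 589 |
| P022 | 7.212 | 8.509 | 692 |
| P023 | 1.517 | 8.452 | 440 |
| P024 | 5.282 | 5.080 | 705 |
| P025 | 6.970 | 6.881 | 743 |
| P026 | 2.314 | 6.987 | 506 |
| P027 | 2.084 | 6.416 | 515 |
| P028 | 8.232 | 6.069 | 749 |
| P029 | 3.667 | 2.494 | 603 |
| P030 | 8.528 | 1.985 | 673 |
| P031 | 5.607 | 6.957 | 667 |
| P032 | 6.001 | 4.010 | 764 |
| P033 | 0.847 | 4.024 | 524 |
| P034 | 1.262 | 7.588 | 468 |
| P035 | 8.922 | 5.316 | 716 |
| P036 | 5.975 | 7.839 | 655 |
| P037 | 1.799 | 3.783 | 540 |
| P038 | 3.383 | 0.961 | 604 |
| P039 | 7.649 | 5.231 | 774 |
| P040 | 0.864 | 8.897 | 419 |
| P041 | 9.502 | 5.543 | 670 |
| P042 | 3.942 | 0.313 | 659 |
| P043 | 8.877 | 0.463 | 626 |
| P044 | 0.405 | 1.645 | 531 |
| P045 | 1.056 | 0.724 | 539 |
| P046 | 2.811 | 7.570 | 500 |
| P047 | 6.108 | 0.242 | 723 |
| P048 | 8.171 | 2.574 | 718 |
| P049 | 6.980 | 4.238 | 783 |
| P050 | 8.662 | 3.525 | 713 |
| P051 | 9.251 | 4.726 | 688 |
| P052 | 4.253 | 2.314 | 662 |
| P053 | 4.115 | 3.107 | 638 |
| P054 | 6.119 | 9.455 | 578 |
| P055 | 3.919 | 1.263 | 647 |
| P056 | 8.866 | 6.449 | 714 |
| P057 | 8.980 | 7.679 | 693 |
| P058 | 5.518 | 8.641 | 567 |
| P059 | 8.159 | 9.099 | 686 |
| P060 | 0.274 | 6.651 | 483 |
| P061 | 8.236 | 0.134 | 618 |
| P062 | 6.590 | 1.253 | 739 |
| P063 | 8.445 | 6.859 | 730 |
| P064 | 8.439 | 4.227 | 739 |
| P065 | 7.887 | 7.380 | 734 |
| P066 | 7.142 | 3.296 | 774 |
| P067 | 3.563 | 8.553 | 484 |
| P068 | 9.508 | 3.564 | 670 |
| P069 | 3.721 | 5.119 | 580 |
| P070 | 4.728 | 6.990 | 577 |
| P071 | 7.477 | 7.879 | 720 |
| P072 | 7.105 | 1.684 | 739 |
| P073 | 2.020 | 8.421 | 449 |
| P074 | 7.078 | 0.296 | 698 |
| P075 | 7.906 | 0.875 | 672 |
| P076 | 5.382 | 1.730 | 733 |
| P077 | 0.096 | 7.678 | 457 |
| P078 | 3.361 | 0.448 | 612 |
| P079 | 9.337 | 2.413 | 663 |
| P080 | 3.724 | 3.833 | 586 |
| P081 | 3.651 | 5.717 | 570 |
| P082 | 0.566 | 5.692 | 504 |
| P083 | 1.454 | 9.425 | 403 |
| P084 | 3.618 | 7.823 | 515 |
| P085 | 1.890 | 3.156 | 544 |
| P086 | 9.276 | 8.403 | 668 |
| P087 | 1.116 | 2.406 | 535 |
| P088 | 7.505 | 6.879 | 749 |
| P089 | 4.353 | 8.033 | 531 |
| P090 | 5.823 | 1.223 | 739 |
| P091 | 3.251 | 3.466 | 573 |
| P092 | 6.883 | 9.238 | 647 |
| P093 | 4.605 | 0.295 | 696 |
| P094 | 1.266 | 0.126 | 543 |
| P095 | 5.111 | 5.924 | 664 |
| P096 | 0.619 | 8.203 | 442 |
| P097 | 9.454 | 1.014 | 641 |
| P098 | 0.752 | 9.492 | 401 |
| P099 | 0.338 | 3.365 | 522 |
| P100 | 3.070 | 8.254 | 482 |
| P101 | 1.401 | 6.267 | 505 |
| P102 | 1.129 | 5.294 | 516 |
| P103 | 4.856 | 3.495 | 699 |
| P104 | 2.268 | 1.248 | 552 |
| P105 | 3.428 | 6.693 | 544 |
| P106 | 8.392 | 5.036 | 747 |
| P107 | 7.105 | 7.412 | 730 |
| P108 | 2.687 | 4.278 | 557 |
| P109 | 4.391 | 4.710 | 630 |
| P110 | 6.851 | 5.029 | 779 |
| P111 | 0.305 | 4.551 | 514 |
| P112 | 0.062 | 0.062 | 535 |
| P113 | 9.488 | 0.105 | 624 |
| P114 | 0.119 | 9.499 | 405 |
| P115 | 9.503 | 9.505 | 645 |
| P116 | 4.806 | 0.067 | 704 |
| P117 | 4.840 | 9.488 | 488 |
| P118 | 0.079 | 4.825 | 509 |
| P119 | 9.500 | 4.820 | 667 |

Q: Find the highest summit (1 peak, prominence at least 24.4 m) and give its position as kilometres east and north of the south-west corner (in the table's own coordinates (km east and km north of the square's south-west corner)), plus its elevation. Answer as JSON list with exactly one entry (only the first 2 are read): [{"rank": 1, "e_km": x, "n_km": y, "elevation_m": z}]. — [{"rank": 1, "e_km": 7.01, "n_km": 4.41, "elevation_m": 783}]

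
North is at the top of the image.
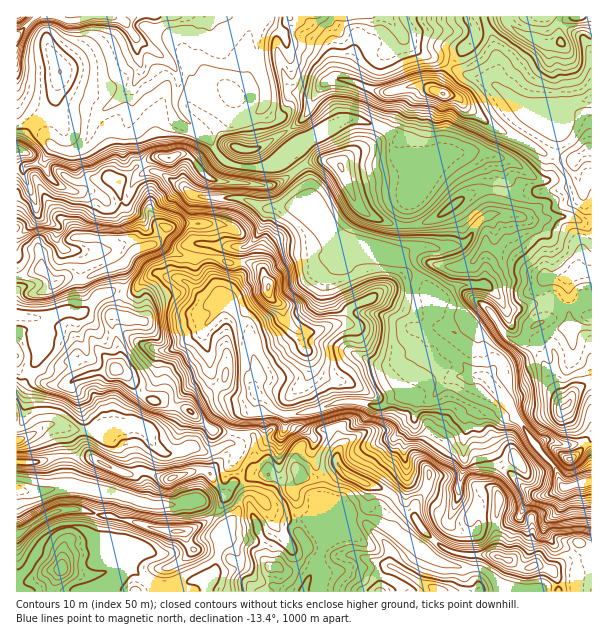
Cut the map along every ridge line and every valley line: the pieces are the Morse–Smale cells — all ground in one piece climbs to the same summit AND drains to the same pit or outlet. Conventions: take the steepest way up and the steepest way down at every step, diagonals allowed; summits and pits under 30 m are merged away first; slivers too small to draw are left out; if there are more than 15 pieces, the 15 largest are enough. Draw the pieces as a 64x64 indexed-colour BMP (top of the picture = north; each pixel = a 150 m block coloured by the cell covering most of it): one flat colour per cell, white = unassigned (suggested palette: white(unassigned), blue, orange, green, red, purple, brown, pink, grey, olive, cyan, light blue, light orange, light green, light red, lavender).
<image width="64" height="64" href="data:image/bmp;base64,Qk12CAAAAAAAAHYAAAAoAAAAQAAAAEAAAAABAAQAAAAAAAAIAAATCwAAEwsAABAAAAAAAAAA////ALR3HwAOf/8ALKAsACgn1gC9Z5QAS1aMAMJ34wB/f38AIr28AM++FwDox64AeLv/AIrfmACWmP8A1bDFAAAAAAAAAAAA3d//////MzO7u7u7u7u7u7u7uzMzMzMzAAAAAAAAAN3d3d3///8zMzu7u7u7u7u7u7uzMzMzMzPQAAAAAAAN3d3d3f///zMzO7u7u7u7u7u7uzMzMzIzM90AAAAAAN3d3d3d//////87u7u7u7u7szMzMzIiIiIi3QAAAAAN3d3d3d3f/////zO7u7u7u7MzIiIiIiIiIiDd0AAADd3d3d3d3d//////M7u7u7u7MzIiIiIiIiIiIt3dAADd3d3d3d3d3/////MzM7u7uzMzIiIiIiIiIiIiAN3d3d3d3QAAAA3Q////8zMzu7uzMzIiIiIiIiIiIiIAAN3d3QAAAAAAAAD////zMzMzMzMzIiIiIiIiIiIiIgAAAAAAAAAAAAAAAA////MzMzMzMzIiIiIiIiIiIiIiAAAAAAAAAAAAAAAAD///8zMzMzMzIiIiIiIiIiIiIiIAAAAAAAAAAAAAAAAP///zMzMzMyIiIiIiIiIiIiIiIgAAAAAAAAAAAAAAAAD//zMzMzMiIiIiIiIiIiIiIgAAAAAAAAAAAAAAAAAAAAAzMzMzIiIiIiIiIiIiIiIiAAAAAAAAAAAAAAAAAAAAAzMzMzMiIiIiIiIiIiIiIiAAAAAAAAAAAAAAAAAAAAADMzMzMyIiIiIiIiIiIiIiAAAAAAAAAAAAAAzMzAAAAAMzMzMzIiIiIiIiIiIiIiIAdwfMAAAAAAAADMzMAAADMzMzMzMiIiIiIiIiIiIiJ3d3d8zADMzMzMzMzMzAADMzMzMyIiIiIiIiIiIiIiJ3d3d3zMzMzMzMzMzMzGYAAzMzMzIiIiIiIiIiIiIiInd3d3fMzMzMzMzMzMxmZmAAMzMzMiIiIiIiIiIiIiInd3d3d8zMzMzMzMzGZmZmZjMDMzMyIiIiIiIiIiIiInd3d3B3zMzMzMzMxmZmZmZjMzMzMyIiIiIiIiIiIiInd3d3AHcMxmbMzMzGZmZmZjMzMzMzIiIiIiIiIiIiIid3d3AAAAVmZmZmzGZmZmZmMzMzMzMyIiIiIiIiIiInd3d3cAAAVWZmZmZmZmZmZmMzMzAzMzIiIiKZIiIiIod3d3dwAABVVmZmZmZmZmZmYzMzAAMzIiIimZmZIiIoh3d3dwAAAFVWZmZmZmZmZmZjMzMAAAAiKZmZmZmSKIiHd3dwAAAAVVZmZmZmZmZmZmMzMwAAAJmZmZmZmZmIiIh3d3AAAABVVmZmZmZmZmZmYzMzAAAJmZmZmZmZAIiIiId3cAAAAFVWZmZmZmZmZmZmMzAAAJmZmZmZkAAAiIiIiHd3cAAAVVVVVWZmZmZmZmYzAAAAmZmZkAAAAACIiIiId3dwAABVVVVVVmZmZmZmZVAAAAmZmZmQAAAAAIiIiIh3d3AAAFVVVVVVVVZmZmZVAAAAmZmZmQAAAAAAiIiIh3d3cAAAVVVVVVVVVWZmZVUAAACZmZmZAAAAAAiIiIh3d3dwAABVVVVVVVVVVVVVVQAACZmZmZkAAAAAiIiIiHd3d3d3cFVVVVVVVVVVVVVQAACZmZmZmZAAAAiIiIiId3d3d3d3VVVVVVVVVVVV7u6ZmZmZmZmZmZkACIiIiIh3d3d3d3dVVVVVVVVe5e7u7u7umZmZmZmZAAAIiIiIiId3d3d3d1VVVVVVVV7u7u7u7u7pmZmZmQAAAACIiIiIh3d3d3d3VVVVVVVV7u7u7u7u7umZmZmQAAAAAIiIiIiHd3d3d3dVVVVVVVXu7u7u7u7u7pmZmQAAAAAAEYiIiId3eId3iFVVVVVVVe7u7u7u7u7umZkAAAAAAAAREYiIiIiIiIiIVVVVVVVE7u7u7u7u7gAAAAAAAAAAARERGIiIiIiIiIhVVVVVVEAO7u7gAAAAAAAAAAAAAAABERERGIgRERiIiFVVREREQA7u7gAAAAAAAAAAAAAAAAERERERERERERGIVVVEREREQO4AAAAAAAAAAAAAAAAAAREREREREREREYgAVEREREREAAAAAAAREQAAAAAAAAABERERERERERERiAAEREREREQAAAAAAREREQAAAAAAAAEREREREREREREYAABEREREQAAAAAAREREREAAAAAAAABEREREREREREREABERERERAAAAAAREREREREAAAAAABEREREREREREREQAEREREREAAAAAREREREREREAAAARERERERERERERERAEREREREQAAAARERAREREREREBEREREREREREREREREARERERERAAAAREQAAAREREREREREREREREREREREREUREREREREAAABEQAAAAERERERERERERERERERGqqqERREREREREQAAAERAAAAARERERERERERERERERqqqqqqpERERERERAAAARAAAAABERERERERERERERERqqqqqqqkREREREREQAABEAAAABERERERERERERERGqqqqqqqqqRERERERERAABEQAAAAERERERERERERERqqqqqqqqqqpEREREREREABERAAAAAREREREREREREaqqqqqqqqqqqkREREREREABEREAAAABERERERERERGqqqqqqqqqqqqqREREREREQREREQAAAAERERERERERGqqqqqqqqqqqqqoERERERERBERERAAAAARARERERERGqqqqqqqqqqqqqqgBERERERBEREREAAAAAAAEREREREaqqqqqqqqqqqqqq"/>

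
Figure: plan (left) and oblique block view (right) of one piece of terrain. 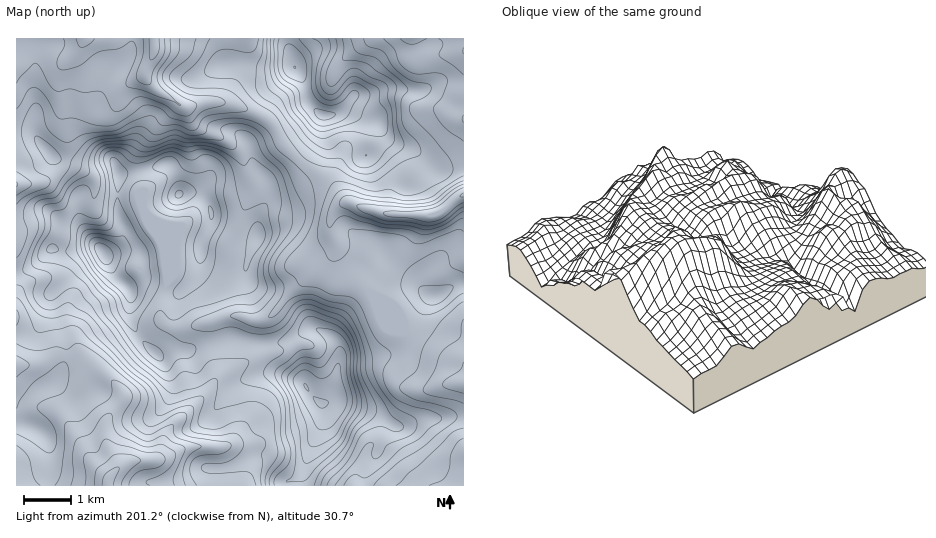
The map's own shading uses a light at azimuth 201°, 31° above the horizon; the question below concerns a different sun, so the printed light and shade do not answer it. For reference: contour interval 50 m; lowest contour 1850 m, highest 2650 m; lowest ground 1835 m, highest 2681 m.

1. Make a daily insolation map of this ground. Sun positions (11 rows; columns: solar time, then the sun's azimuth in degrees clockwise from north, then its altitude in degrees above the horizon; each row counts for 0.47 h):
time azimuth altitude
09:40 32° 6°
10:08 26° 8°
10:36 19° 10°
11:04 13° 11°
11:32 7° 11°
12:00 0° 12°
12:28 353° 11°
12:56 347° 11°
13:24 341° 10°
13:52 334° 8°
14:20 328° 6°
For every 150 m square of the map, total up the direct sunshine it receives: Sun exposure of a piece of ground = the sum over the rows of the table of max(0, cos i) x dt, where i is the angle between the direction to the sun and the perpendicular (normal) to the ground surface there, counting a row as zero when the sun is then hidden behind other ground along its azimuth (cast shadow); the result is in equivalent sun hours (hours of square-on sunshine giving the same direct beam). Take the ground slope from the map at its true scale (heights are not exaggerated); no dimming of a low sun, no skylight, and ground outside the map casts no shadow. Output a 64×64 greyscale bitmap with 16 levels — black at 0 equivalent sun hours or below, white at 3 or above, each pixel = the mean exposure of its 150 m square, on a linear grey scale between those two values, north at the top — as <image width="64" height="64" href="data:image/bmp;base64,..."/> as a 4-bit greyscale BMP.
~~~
<image width="64" height="64" href="data:image/bmp;base64,Qk12CAAAAAAAAHYAAAAoAAAAQAAAAEAAAAABAAQAAAAAAAAIAAATCwAAEwsAABAAAAAAAAAAAAAAABEREQAiIiIAMzMzAERERABVVVUAZmZmAHd3dwCIiIgAmZmZAKqqqgC7u7sAzMzMAN3d3QDu7u4A////ADMyIiIzMiJFVEREMyIiIiIiNEQyESEREQARESIiIiIjMzMzMzMyEUZ3d4dkMhEiIRJGiYUhEAAAAQABIiIiMzNERDM0RDEAE0VDNWZUREQyIjaJhjEAAAABEAAREiMzNEMzMzM0IQAAAAAAFXiZh2UyNGd2QQAAARERAAABIjNEIiIiMzIREAAAAAABRnZXd1REVURCAAABEiMhAAERIjQRERIzIRIhAAAAAAAAAAAkVURDI0MQAAERIzEAAAERIgABIzMhEREAAAAAAAAAAAEjMzMiRCEAARASIAAAAREQABNEQxERERAAAAAAAAAAABIiNDI0MQAREAAQABEQAAA0VmVCERESIREAAAEyEAAAEzI0QzMhEREAABJEQyEAAGZ3ZTIRERIzMyEAABQyIRESMzNDIiIhEAABJYh1QzMiVVVDIiEQATVEMhAAA1UyERIiIzMhIiIREjNXmZmImHZEMzIiIhEAE0MyEAAARkIiERIiMyEkQyI0VXmqu8u6mFQyISMzIRARIhEQAAAUUyIREREREkVVVVZ4mqqqu7qqZUMiIjMiIRAAAAABAAJEMhEAABETZ2ZmeImYdmVniZpmZUMiMzMhAAAAABEQATVDIQAAEjV3dmeIiHUzIiNEVWZ2VDIiMiEAAAAAERERJFVUMiNXiImGVnd2UzMiIiERZmZlQyIiEAAAAAARESISNFZlaKu7qYZVVVUzMzMzIiIzNEVDIhEAAAAAAiABIhEjRWeKu8y6h1RERDMzNEQzQwABIzIhEAAAAAE0MhIiISIjRWeKvLmIdVVVREM0QzMyAAESIhEAAAAAJWVFVDMiIiIjM0aIdmeHdmZmVEMzIiIREREREAAAERJXdmd3ZUQzNFVUMzIiNomHd3ZlQzIiIkMhAAAAARERFGZ3d4iId2Z5q7mFIQJIqpd2ZVVDMyIzVDEAAAAREAEkVWVEVneJqru7y6hkR6vLl3ZEREMiIjNTIAAAAAAAABI0QyERESRmVEWJqYib3cqHZUREMxARIjIQAAAAARERASMyIRAAAAAAATaJm83tyodUREQyAAARERAAAAAREREBEiIhEQAAAAAAE3rN7u3KhlREQyEAAAARERAAEREAAQERIiIRIhAAAAESWd7tzLqGVEQyIiEQABNEQhASEAAAIyIkQyEiMhEBESJHrMqZmHVEQzIjVlMQA1ZlMQEQAAJlMjVlQiMzMhE0VVVoiHZmVENEREVoh0IBIjQyEAAAN5dERFZTIjRDM0Z3ZlZmZVVERERVZVZ4h0EAABERAAA2dVVURVMiNERDRVVVVFVVVURERFZ2VVZ4dBAAAAEQACMzRVREQyI0VUMzMzRERFVVVVQ0Vnd1VWd3UQABERETMiJFVERDI0RVUyEREjREVmVVVERWeHdVVWd1MkQyEldlRGZUREMzRERTERARI0VWZVVURVVnh2VUV4mGZkRYu5dnhkREVUMzRFQhEAASRWZURFVlVWeYdlVFeZdVV779lmiFQ0RWUhI1VUMiERI1ZURFZ4h3ebupdkRXdURp7+pleGQzISVjETVmZlQyEjRVRWebzMzM3uyXQzRERXrdpleHRDIAA1MiNGd3ZUQyI0V4rLqHZlM1rclTIjZ2eZhkWHVEIAAANEREZ4ZEREQyNHdCEAAAAAAErGVEepdmZlVnZUMQAAAkZlVXdkNFVUIiIQAAAAAAAAA5mZvMplVVVWZURDEAACV2VVZmRFZmUxAAAAAAAAAAAAS83uyXZEVVRERFVUMiRmVVVWZVZmZTEAAAAAAAAAAAAYmaqZqoVVQyIzRnmXZlQ0VmVVZVVDIQAAAAASIyIQAAEiNGi8t0QyIRESaamHZDRWVVZlVDIQAAAAARNEMhAAABEBJpqWIjRDIQAliYh1VWZVZ3ZTMhAAAAAAEjMyIyESMyETVmMRN4h2QiRoh3d3dlaJhkMhAAAAAAABIjNFVERDIiRWZURYms3KiJmHiaqGV5mGQhAAABEREQARNFZVUzIkZ3eImsy6z//+3Lve7IZnh2QxAAAAE0QxEBI1ZmZTIkeIiJrf/+u8///////pVFZUMhEAAAACRTISNFZmZmM0aIh3nP///arO/+//63Q1ZlMiEQAAAAAiESV3d3ZndEV4d3eb3//tuZve3tpkNGiYZCERAAAAAAABRod3d3d1VmZmZ4mavMy5eL3cl3iavLljIQAAAAAAESNWdmZnd3ZmVWZmd2Z5q6l2jMuavN3bljERAAAREAE1VVVWZmZVR3ZmZmZmVWeJmZmYY1m8u5dBAAEQA3mFIjV3ZVVVVDM3d3d2ZmZVVneKzZQAASNEMhAAESI3vdlCI1h1MiIjNFZ4iHZmZmVWeKzJMAAAAAAREAAAE1isymMzRVMQABI0VniHdmZmZVVpvIMAAAAAABEiIQAAR4mqmIh1QzREMzNGd3d3dmVVQ0eZUQESEAAAE0QxAAAlZnq8zLqImql1Q0Z3Zmd3ZVVDI1VVVWZDEQEjREIQATREWLu6u7y7qphmZmZlV3d2VVQyJHmZmHZDIjNEQzI0RCI2qpiaqpiIiId0VVRFZ3dmZlMjeqmZiHZVVWZlRWZkISWbuYiHZmZ3d3VVRDNGiHd3ZDNoiHd3d3d3h2VFeHUhE3q7mHVVREVVZVVEMzV4iHd2REVUVVZ3iIiGVEaJh1Q0Vomph2ZURERGZmVVVWd3ZmZVRERVVmd3d3ZVaIiId2ZmZnd3iYdlVU"/>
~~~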